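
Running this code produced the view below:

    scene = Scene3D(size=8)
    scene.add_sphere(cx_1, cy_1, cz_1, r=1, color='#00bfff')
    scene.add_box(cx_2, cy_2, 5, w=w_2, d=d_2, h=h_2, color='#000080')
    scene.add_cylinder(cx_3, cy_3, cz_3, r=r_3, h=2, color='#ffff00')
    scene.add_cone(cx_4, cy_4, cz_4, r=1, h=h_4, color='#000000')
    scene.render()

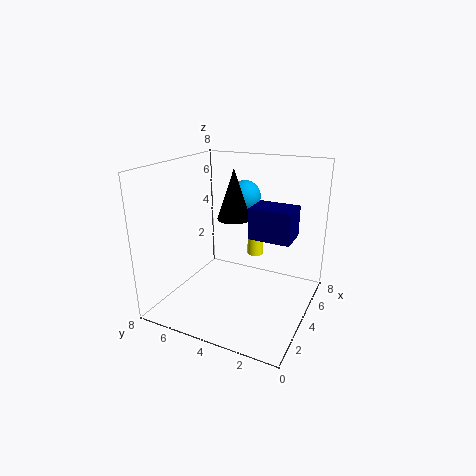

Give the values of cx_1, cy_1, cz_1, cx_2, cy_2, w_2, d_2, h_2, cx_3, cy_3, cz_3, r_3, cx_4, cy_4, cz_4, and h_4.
cx_1 = 7; cy_1 = 5; cz_1 = 5.5; cx_2 = 2; cy_2 = 0.5; w_2 = 1.5; d_2 = 2; h_2 = 1.5; cx_3 = 6.5; cy_3 = 4; cz_3 = 2; r_3 = 0.5; cx_4 = 5.5; cy_4 = 5; cz_4 = 4.5; h_4 = 3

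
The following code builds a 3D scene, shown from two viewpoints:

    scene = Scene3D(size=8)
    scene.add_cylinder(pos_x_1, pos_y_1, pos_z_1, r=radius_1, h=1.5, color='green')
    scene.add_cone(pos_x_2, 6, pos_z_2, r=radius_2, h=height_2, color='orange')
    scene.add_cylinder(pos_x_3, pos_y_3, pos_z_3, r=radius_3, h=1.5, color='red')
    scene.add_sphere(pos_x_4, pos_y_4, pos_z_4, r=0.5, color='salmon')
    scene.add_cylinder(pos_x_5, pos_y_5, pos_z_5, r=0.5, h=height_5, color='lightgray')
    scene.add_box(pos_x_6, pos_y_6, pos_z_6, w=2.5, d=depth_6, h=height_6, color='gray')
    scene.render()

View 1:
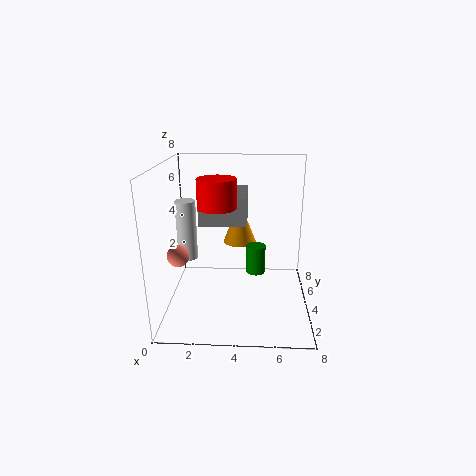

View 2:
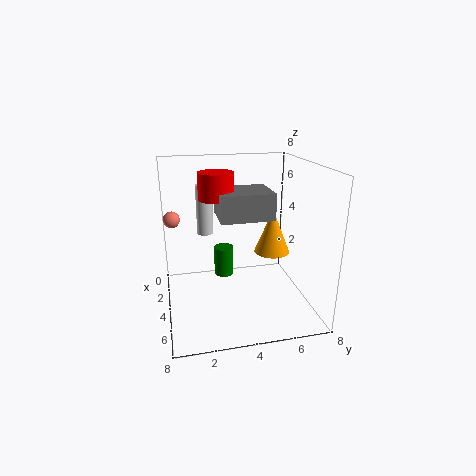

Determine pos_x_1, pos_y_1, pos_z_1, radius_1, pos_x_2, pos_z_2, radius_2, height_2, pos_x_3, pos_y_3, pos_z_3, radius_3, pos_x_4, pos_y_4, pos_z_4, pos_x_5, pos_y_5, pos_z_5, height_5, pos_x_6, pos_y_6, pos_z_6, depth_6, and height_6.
pos_x_1 = 5; pos_y_1 = 3; pos_z_1 = 2.5; radius_1 = 0.5; pos_x_2 = 4; pos_z_2 = 3; radius_2 = 1; height_2 = 2.5; pos_x_3 = 3; pos_y_3 = 3; pos_z_3 = 6; radius_3 = 1; pos_x_4 = 1.5; pos_y_4 = 0.5; pos_z_4 = 4.5; pos_x_5 = 1.5; pos_y_5 = 2.5; pos_z_5 = 3.5; height_5 = 3; pos_x_6 = 2; pos_y_6 = 3; pos_z_6 = 5; depth_6 = 3; height_6 = 1.5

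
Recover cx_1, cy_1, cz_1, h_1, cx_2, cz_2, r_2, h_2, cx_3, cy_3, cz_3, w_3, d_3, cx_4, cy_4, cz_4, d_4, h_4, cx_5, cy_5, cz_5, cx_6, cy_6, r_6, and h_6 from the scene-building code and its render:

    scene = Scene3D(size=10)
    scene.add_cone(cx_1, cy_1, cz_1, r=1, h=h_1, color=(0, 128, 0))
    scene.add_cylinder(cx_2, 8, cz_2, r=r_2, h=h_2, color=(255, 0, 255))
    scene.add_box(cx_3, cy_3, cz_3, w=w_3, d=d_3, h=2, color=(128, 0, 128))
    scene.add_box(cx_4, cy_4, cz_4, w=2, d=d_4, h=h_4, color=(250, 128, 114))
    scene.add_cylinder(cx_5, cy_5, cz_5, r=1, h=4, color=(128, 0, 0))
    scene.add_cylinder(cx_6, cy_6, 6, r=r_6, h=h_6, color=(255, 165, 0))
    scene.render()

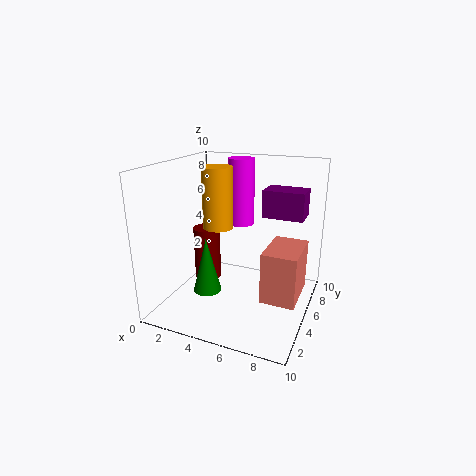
cx_1 = 3, cy_1 = 4, cz_1 = 1, h_1 = 4, cx_2 = 4, cz_2 = 5, r_2 = 1, h_2 = 5, cx_3 = 6, cy_3 = 7, cz_3 = 6, w_3 = 3, d_3 = 2, cx_4 = 8, cy_4 = 1, cz_4 = 3, d_4 = 3, h_4 = 3, cx_5 = 2, cy_5 = 6, cz_5 = 1, cx_6 = 4, cy_6 = 4, r_6 = 1, h_6 = 4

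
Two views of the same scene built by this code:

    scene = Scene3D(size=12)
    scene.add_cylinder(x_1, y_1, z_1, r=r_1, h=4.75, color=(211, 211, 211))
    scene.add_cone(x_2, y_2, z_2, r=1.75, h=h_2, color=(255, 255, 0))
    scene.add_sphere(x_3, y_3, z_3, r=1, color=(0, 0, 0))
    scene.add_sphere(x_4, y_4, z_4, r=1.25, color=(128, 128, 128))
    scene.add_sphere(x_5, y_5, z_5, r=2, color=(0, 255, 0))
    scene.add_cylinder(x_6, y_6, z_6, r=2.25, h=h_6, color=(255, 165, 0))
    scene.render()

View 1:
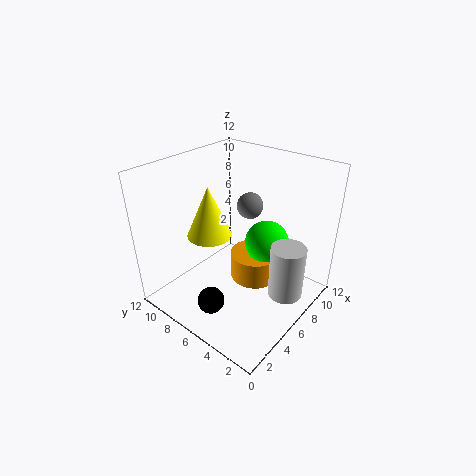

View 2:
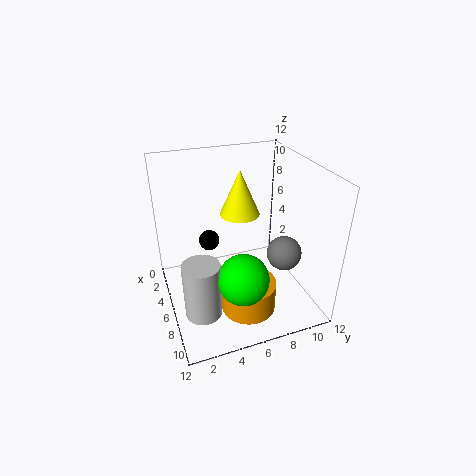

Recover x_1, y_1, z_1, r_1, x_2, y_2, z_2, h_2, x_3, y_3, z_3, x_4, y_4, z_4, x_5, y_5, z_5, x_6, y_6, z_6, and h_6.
x_1 = 8; y_1 = 2.25; z_1 = 0.75; r_1 = 1.5; x_2 = 3.75; y_2 = 7; z_2 = 7; h_2 = 4; x_3 = 1.25; y_3 = 4.75; z_3 = 3.25; x_4 = 10.25; y_4 = 8; z_4 = 6.75; x_5 = 9.25; y_5 = 5.25; z_5 = 4.25; x_6 = 8.5; y_6 = 6; z_6 = 0.75; h_6 = 2.5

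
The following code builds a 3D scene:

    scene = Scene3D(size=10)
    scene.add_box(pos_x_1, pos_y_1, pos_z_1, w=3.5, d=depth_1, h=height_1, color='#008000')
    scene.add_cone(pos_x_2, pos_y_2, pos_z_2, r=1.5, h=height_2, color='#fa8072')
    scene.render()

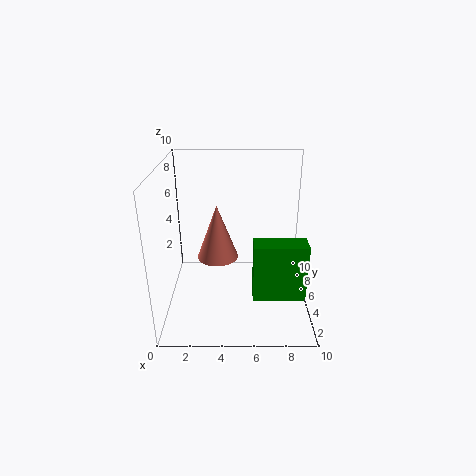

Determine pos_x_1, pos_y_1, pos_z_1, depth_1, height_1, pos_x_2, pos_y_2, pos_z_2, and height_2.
pos_x_1 = 6, pos_y_1 = 2.5, pos_z_1 = 1.5, depth_1 = 1.5, height_1 = 4, pos_x_2 = 3.5, pos_y_2 = 6, pos_z_2 = 3, height_2 = 4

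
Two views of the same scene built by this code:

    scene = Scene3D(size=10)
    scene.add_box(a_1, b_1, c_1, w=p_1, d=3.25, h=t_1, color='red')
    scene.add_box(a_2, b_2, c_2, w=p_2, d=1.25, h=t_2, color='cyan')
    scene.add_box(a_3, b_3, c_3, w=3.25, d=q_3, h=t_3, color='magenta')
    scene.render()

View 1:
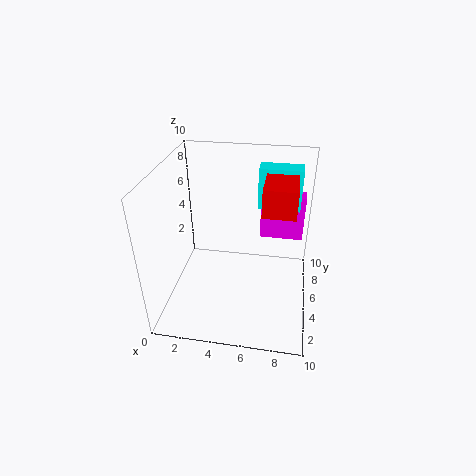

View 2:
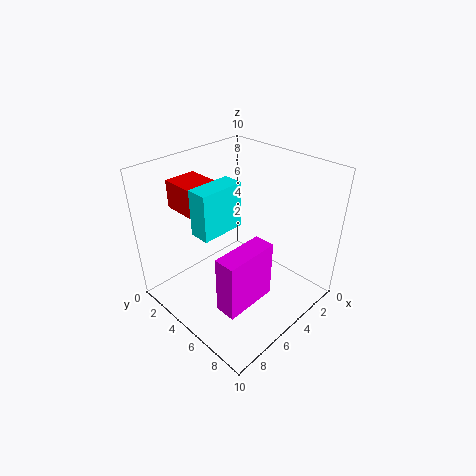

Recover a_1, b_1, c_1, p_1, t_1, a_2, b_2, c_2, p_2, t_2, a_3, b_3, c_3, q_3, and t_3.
a_1 = 6.75, b_1 = 2.75, c_1 = 8, p_1 = 2, t_1 = 1.75, a_2 = 6.25, b_2 = 5.25, c_2 = 7.25, p_2 = 2.75, t_2 = 2.75, a_3 = 6.25, b_3 = 7.75, c_3 = 3.5, q_3 = 1.25, t_3 = 3.5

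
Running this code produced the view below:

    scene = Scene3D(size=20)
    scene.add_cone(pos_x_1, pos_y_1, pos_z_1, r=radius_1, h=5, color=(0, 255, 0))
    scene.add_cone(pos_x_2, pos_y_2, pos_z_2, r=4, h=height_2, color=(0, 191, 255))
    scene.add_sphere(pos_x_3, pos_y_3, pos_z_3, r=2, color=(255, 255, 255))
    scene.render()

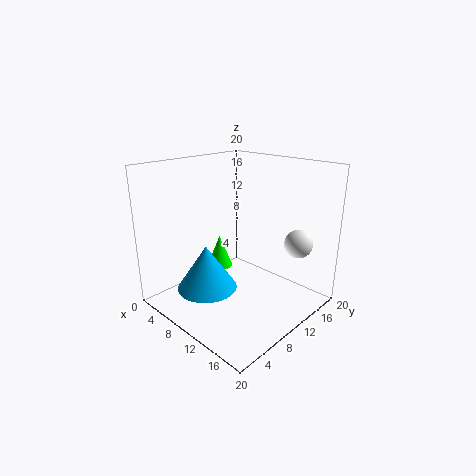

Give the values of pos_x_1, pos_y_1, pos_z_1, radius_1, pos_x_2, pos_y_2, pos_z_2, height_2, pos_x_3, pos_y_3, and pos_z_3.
pos_x_1 = 4; pos_y_1 = 12; pos_z_1 = 3; radius_1 = 2; pos_x_2 = 9; pos_y_2 = 5; pos_z_2 = 4; height_2 = 6; pos_x_3 = 16; pos_y_3 = 16; pos_z_3 = 9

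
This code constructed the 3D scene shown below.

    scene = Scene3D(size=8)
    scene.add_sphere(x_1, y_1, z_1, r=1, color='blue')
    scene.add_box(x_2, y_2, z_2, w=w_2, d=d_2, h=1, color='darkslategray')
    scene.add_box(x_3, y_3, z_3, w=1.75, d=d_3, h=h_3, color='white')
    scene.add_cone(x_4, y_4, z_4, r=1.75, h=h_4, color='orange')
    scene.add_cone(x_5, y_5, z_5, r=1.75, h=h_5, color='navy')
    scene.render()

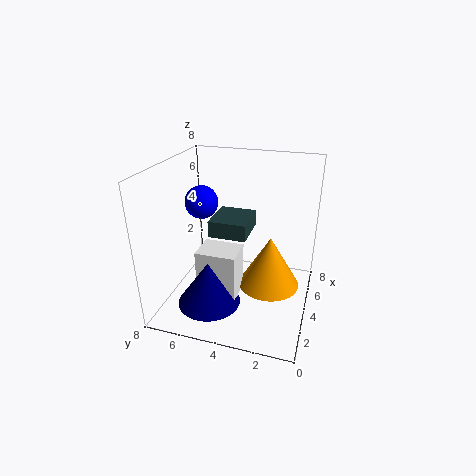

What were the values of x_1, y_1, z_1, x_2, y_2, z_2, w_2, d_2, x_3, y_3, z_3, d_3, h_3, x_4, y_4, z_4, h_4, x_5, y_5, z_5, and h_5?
x_1 = 5.5; y_1 = 6.75; z_1 = 5.25; x_2 = 4.5; y_2 = 3.75; z_2 = 3.5; w_2 = 2.5; d_2 = 2.25; x_3 = 2.5; y_3 = 3.75; z_3 = 0.75; d_3 = 2.25; h_3 = 2.75; x_4 = 4.5; y_4 = 2.25; z_4 = 1; h_4 = 3; x_5 = 2.5; y_5 = 5.25; z_5 = 0.5; h_5 = 2.5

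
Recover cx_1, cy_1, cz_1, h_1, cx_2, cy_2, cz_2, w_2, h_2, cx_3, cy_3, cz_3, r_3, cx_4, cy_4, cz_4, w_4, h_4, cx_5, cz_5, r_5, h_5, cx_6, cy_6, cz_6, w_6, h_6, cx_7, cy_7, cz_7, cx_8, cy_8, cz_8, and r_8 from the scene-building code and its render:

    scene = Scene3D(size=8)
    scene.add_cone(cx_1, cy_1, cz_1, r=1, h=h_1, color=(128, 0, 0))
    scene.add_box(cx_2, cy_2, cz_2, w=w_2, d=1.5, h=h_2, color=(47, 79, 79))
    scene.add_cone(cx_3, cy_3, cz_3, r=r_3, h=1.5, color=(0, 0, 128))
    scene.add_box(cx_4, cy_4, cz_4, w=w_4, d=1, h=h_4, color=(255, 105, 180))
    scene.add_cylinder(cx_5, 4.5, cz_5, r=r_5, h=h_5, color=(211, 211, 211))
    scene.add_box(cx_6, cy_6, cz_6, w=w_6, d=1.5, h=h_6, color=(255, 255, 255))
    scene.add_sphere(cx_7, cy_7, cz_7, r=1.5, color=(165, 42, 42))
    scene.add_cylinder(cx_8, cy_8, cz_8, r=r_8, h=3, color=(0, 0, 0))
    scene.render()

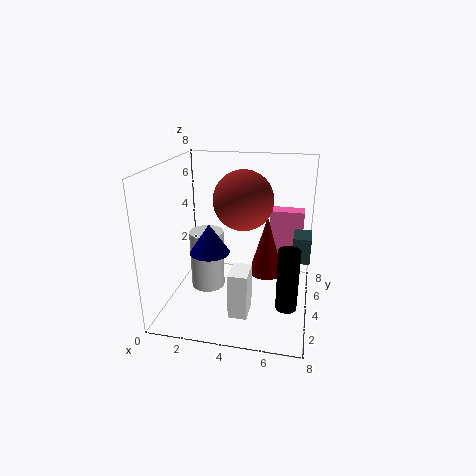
cx_1 = 5.5
cy_1 = 5
cz_1 = 1.5
h_1 = 3.5
cx_2 = 7
cy_2 = 4.5
cz_2 = 2.5
w_2 = 1
h_2 = 1.5
cx_3 = 3
cy_3 = 2
cz_3 = 4
r_3 = 1
cx_4 = 5.5
cy_4 = 6
cz_4 = 1.5
w_4 = 2
h_4 = 3.5
cx_5 = 2
cz_5 = 0.5
r_5 = 1
h_5 = 3.5
cx_6 = 4
cy_6 = 1.5
cz_6 = 0.5
w_6 = 1
h_6 = 2.5
cx_7 = 4.5
cy_7 = 3
cz_7 = 6.5
cx_8 = 7
cy_8 = 1
cz_8 = 2
r_8 = 0.5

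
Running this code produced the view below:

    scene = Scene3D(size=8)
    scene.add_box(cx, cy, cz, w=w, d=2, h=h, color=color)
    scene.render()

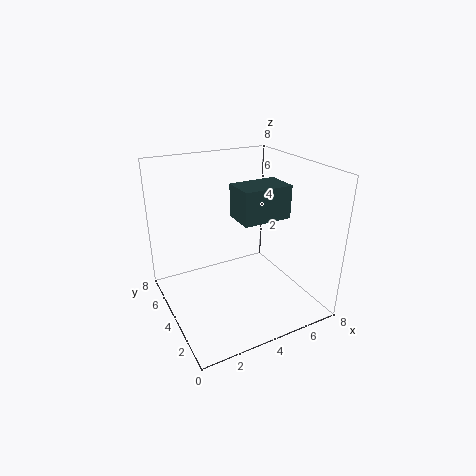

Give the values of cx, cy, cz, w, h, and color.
cx = 4.5; cy = 4; cz = 4.5; w = 3; h = 2; color = 'darkslategray'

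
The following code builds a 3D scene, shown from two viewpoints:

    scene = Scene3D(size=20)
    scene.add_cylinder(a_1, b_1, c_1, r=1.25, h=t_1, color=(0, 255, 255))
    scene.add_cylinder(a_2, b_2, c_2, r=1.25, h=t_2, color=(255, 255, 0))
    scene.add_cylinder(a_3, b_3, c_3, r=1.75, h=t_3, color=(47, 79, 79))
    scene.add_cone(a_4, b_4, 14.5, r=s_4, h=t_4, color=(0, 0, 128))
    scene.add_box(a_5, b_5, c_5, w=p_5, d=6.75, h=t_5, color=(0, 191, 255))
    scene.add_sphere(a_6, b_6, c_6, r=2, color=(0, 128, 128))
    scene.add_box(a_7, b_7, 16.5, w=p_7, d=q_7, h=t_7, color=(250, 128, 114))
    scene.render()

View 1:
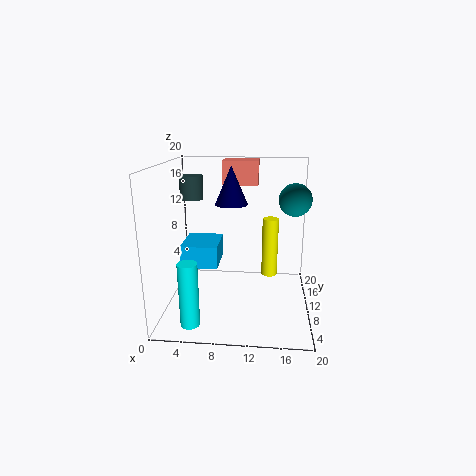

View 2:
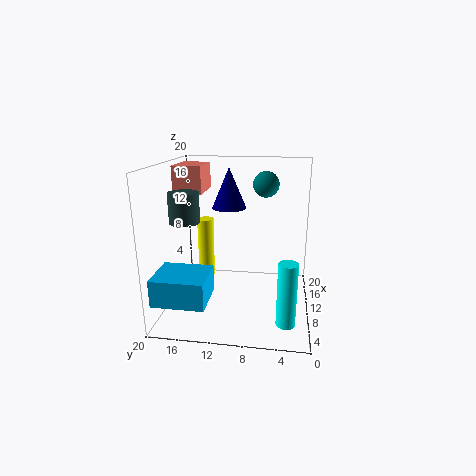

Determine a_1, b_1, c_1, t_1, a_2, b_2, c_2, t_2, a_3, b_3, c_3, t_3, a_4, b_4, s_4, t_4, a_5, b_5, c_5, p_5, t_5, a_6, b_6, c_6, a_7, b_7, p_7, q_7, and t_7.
a_1 = 4.5; b_1 = 3; c_1 = 0.5; t_1 = 8.5; a_2 = 14.5; b_2 = 15.75; c_2 = 2; t_2 = 9.25; a_3 = 2.5; b_3 = 15; c_3 = 14.25; t_3 = 3.5; a_4 = 9; b_4 = 11; s_4 = 2.25; t_4 = 5.25; a_5 = 0.75; b_5 = 12.75; c_5 = 3.75; p_5 = 5.75; t_5 = 3.5; a_6 = 17.25; b_6 = 6.75; c_6 = 16.25; a_7 = 7.25; b_7 = 14.25; p_7 = 5.25; q_7 = 3.75; t_7 = 3.5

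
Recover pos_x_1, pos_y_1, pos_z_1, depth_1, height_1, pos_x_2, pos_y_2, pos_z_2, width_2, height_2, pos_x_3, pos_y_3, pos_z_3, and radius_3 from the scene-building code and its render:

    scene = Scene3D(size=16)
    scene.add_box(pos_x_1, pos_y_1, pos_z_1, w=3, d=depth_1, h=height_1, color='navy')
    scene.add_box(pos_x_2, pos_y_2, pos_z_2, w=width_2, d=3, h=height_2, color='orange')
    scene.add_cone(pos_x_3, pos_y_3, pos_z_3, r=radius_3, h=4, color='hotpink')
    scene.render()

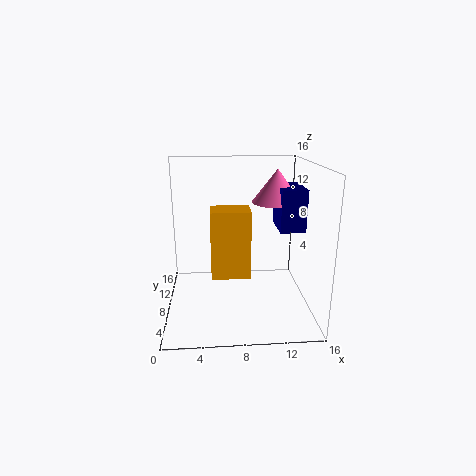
pos_x_1 = 13; pos_y_1 = 9; pos_z_1 = 8; depth_1 = 5; height_1 = 5; pos_x_2 = 5; pos_y_2 = 4; pos_z_2 = 5; width_2 = 4; height_2 = 7; pos_x_3 = 13; pos_y_3 = 12; pos_z_3 = 11; radius_3 = 3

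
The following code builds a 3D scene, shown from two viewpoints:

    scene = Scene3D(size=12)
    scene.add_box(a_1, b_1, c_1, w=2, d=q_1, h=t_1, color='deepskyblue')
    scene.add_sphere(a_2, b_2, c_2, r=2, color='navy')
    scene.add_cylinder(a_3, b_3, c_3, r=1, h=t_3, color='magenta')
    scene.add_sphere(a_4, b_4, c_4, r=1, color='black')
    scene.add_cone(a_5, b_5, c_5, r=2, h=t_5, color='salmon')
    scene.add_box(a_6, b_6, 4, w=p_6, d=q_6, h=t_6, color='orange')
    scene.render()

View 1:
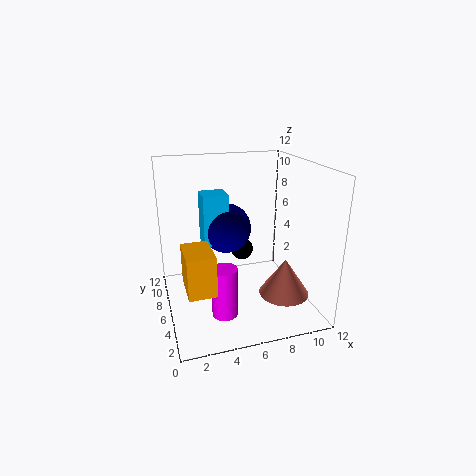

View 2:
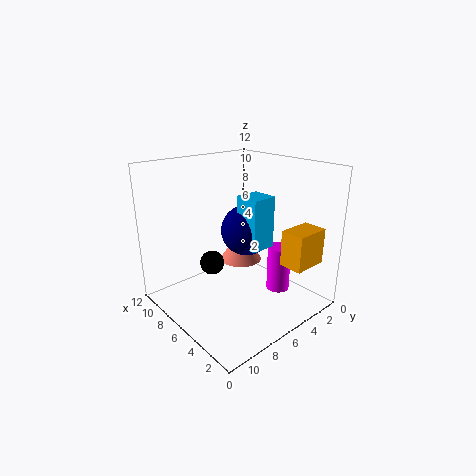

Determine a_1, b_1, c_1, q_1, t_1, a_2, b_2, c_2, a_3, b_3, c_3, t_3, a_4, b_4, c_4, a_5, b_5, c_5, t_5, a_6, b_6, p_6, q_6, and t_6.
a_1 = 3, b_1 = 5, c_1 = 6, q_1 = 2, t_1 = 4, a_2 = 5, b_2 = 6, c_2 = 7, a_3 = 4, b_3 = 3, c_3 = 1, t_3 = 4, a_4 = 7, b_4 = 8, c_4 = 4, a_5 = 9, b_5 = 3, c_5 = 2, t_5 = 3, a_6 = 1, b_6 = 1, p_6 = 2, q_6 = 3, t_6 = 3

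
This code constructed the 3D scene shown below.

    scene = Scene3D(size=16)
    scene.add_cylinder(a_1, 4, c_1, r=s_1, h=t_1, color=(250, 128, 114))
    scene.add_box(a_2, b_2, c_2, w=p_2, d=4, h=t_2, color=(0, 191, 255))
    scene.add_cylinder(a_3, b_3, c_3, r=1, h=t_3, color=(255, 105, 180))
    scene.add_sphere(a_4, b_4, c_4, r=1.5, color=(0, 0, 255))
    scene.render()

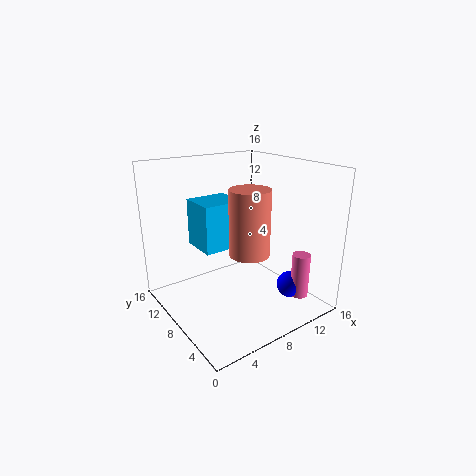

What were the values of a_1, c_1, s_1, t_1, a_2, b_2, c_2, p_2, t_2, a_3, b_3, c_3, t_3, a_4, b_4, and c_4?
a_1 = 6.5, c_1 = 8, s_1 = 2, t_1 = 6.5, a_2 = 3.5, b_2 = 7, c_2 = 7.5, p_2 = 4.5, t_2 = 5, a_3 = 13, b_3 = 3, c_3 = 1.5, t_3 = 5, a_4 = 12.5, b_4 = 4, c_4 = 2.5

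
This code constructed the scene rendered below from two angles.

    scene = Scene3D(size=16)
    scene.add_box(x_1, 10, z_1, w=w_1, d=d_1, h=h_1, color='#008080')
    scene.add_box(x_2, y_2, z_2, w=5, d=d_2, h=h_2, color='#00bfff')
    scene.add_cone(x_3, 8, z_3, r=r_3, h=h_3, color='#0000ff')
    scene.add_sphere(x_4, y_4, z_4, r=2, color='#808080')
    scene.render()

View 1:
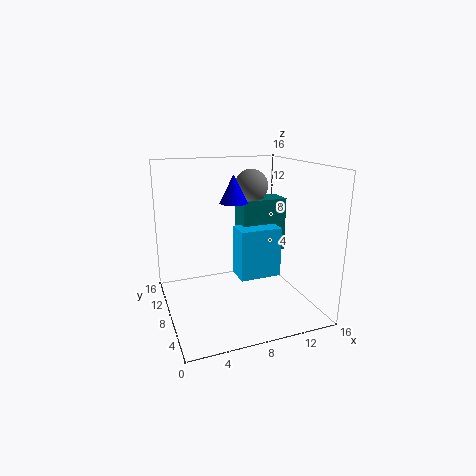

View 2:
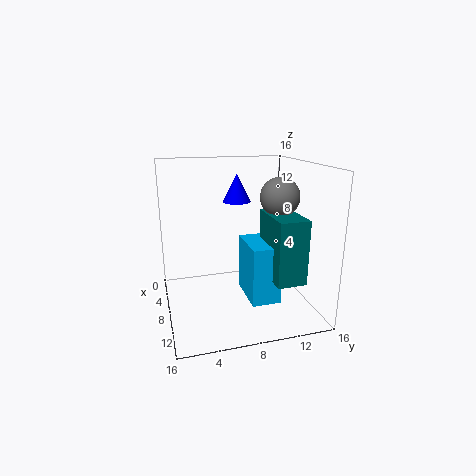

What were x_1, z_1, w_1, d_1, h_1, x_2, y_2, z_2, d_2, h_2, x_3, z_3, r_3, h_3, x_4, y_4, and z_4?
x_1 = 9.5
z_1 = 5
w_1 = 5.5
d_1 = 3
h_1 = 6.5
x_2 = 8.5
y_2 = 8
z_2 = 2.5
d_2 = 3
h_2 = 6
x_3 = 7.5
z_3 = 12
r_3 = 1.5
h_3 = 3
x_4 = 11
y_4 = 11.5
z_4 = 13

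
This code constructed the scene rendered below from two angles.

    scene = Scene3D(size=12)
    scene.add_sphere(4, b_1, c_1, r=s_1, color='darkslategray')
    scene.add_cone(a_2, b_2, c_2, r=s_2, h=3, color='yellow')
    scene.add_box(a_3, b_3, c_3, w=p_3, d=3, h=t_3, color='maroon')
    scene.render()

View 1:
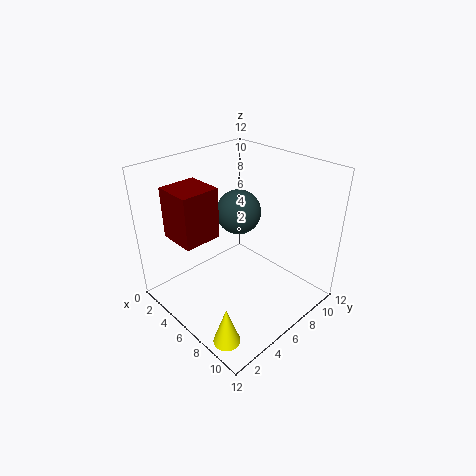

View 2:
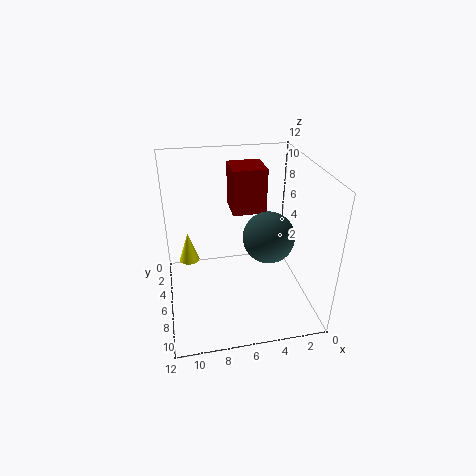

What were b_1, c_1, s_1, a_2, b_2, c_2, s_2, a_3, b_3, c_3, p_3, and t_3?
b_1 = 8, c_1 = 7, s_1 = 2, a_2 = 10, b_2 = 1, c_2 = 1, s_2 = 1, a_3 = 3, b_3 = 1, c_3 = 7, p_3 = 3, t_3 = 4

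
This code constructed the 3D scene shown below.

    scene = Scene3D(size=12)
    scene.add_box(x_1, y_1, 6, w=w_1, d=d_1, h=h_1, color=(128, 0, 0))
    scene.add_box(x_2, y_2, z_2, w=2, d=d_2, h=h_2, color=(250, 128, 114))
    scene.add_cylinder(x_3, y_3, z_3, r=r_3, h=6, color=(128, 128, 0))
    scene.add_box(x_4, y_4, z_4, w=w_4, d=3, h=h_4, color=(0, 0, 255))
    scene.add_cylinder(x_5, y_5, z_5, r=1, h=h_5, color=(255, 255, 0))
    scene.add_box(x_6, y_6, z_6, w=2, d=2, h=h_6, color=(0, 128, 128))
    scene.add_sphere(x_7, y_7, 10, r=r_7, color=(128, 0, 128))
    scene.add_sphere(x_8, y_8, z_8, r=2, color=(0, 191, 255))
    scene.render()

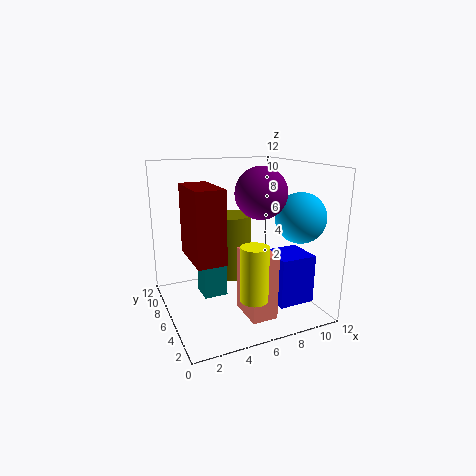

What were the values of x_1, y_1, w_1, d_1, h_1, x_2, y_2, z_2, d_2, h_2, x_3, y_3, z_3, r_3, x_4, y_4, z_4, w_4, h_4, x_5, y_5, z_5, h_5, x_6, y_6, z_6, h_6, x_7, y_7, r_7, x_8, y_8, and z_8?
x_1 = 1
y_1 = 1
w_1 = 2
d_1 = 4
h_1 = 5
x_2 = 5
y_2 = 1
z_2 = 1
d_2 = 3
h_2 = 5
x_3 = 7
y_3 = 10
z_3 = 1
r_3 = 2
x_4 = 8
y_4 = 2
z_4 = 1
w_4 = 3
h_4 = 4
x_5 = 5
y_5 = 1
z_5 = 3
h_5 = 4
x_6 = 3
y_6 = 6
z_6 = 1
h_6 = 5
x_7 = 7
y_7 = 4
r_7 = 2
x_8 = 10
y_8 = 3
z_8 = 8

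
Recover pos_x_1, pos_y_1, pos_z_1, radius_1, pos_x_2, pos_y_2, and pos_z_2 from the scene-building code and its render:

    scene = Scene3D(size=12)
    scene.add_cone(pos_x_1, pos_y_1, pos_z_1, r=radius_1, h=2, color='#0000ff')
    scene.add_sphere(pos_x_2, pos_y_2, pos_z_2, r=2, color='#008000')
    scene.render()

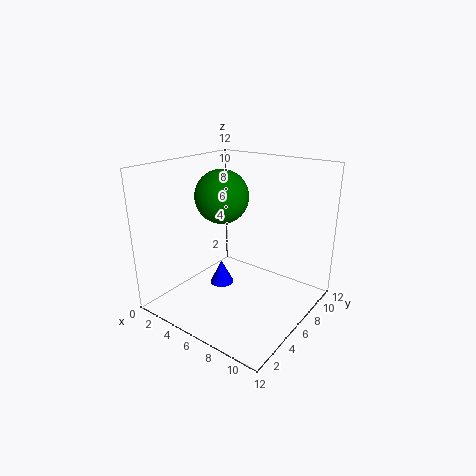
pos_x_1 = 5
pos_y_1 = 5
pos_z_1 = 2
radius_1 = 1
pos_x_2 = 6
pos_y_2 = 4
pos_z_2 = 10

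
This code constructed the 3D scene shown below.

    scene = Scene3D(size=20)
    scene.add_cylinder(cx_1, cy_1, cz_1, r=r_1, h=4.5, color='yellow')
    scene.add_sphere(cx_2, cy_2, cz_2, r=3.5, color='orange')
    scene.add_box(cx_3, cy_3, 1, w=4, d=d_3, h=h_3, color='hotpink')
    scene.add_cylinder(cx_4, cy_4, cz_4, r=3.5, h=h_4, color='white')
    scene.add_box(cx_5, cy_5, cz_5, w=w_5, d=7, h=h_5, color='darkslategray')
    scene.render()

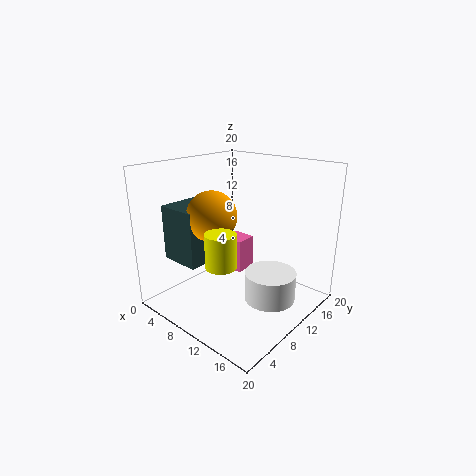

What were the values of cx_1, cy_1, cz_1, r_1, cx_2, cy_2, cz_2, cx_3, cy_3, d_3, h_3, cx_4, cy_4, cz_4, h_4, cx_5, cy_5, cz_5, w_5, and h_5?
cx_1 = 11.5, cy_1 = 5, cz_1 = 8, r_1 = 2, cx_2 = 7, cy_2 = 8, cz_2 = 13, cx_3 = 2, cy_3 = 15, d_3 = 3.5, h_3 = 5.5, cx_4 = 15, cy_4 = 11, cz_4 = 2, h_4 = 4, cx_5 = 0.5, cy_5 = 4.5, cz_5 = 6, w_5 = 6, h_5 = 8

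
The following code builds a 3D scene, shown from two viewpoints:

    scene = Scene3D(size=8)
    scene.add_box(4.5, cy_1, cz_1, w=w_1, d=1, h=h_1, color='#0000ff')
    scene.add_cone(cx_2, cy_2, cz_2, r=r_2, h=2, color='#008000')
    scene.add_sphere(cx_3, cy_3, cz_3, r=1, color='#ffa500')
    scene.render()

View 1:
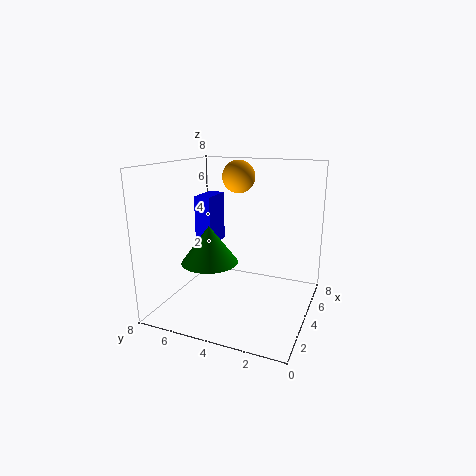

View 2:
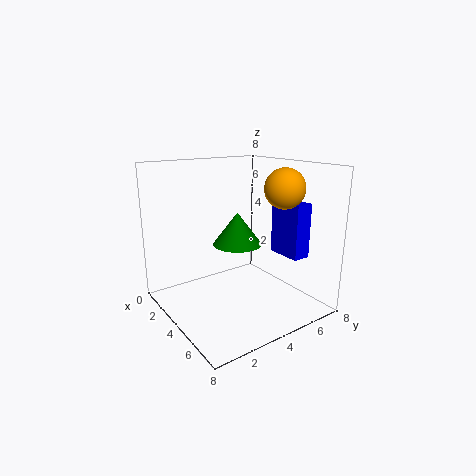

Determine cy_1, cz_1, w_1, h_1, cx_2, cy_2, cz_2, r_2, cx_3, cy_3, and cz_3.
cy_1 = 6, cz_1 = 3, w_1 = 2, h_1 = 3, cx_2 = 2.5, cy_2 = 5, cz_2 = 3, r_2 = 1.5, cx_3 = 6.5, cy_3 = 5, cz_3 = 7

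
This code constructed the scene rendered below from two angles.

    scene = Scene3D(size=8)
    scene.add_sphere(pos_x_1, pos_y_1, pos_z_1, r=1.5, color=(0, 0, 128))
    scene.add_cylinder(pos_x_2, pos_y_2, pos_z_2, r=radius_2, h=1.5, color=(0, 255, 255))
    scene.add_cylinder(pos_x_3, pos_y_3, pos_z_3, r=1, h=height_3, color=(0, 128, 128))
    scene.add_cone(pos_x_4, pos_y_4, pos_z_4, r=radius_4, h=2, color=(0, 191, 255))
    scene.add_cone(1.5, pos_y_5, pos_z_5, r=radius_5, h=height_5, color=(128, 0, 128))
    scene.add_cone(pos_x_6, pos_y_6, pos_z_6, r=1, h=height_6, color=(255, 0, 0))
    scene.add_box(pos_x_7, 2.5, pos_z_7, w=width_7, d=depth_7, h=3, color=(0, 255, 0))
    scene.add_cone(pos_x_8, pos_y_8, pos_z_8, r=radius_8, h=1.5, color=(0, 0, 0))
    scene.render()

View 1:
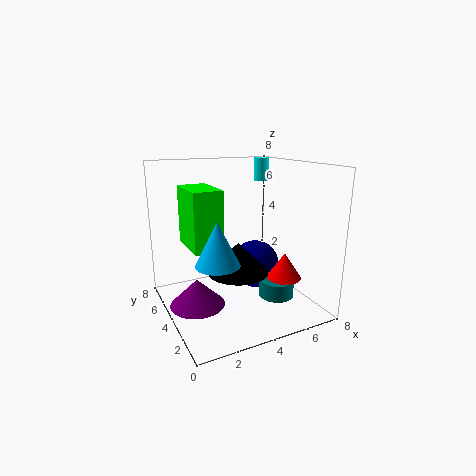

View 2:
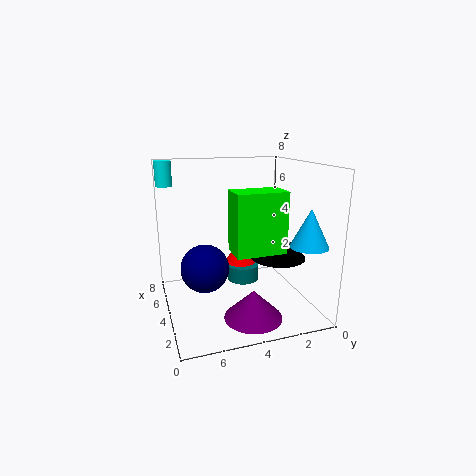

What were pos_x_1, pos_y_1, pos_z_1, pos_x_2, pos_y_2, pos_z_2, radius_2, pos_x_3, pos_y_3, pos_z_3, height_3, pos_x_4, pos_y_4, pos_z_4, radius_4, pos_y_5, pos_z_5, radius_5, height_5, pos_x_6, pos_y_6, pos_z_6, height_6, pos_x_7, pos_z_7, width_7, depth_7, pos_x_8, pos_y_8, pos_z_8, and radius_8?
pos_x_1 = 6; pos_y_1 = 5.5; pos_z_1 = 1.5; pos_x_2 = 7.5; pos_y_2 = 7.5; pos_z_2 = 6.5; radius_2 = 0.5; pos_x_3 = 6; pos_y_3 = 3; pos_z_3 = 0.5; height_3 = 1; pos_x_4 = 1.5; pos_y_4 = 1; pos_z_4 = 4; radius_4 = 1; pos_y_5 = 4; pos_z_5 = 0.5; radius_5 = 1.5; height_5 = 1.5; pos_x_6 = 6.5; pos_y_6 = 3; pos_z_6 = 1.5; height_6 = 1.5; pos_x_7 = 1; pos_z_7 = 4; width_7 = 1.5; depth_7 = 2.5; pos_x_8 = 3; pos_y_8 = 2; pos_z_8 = 3; radius_8 = 1.5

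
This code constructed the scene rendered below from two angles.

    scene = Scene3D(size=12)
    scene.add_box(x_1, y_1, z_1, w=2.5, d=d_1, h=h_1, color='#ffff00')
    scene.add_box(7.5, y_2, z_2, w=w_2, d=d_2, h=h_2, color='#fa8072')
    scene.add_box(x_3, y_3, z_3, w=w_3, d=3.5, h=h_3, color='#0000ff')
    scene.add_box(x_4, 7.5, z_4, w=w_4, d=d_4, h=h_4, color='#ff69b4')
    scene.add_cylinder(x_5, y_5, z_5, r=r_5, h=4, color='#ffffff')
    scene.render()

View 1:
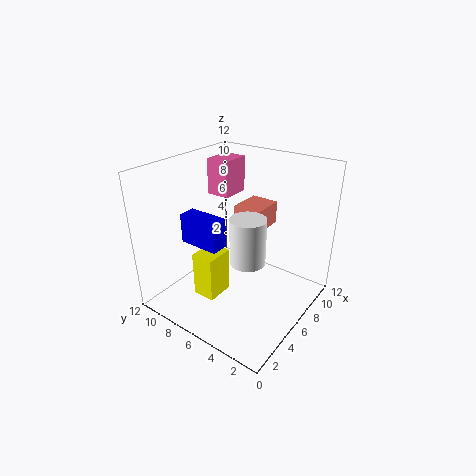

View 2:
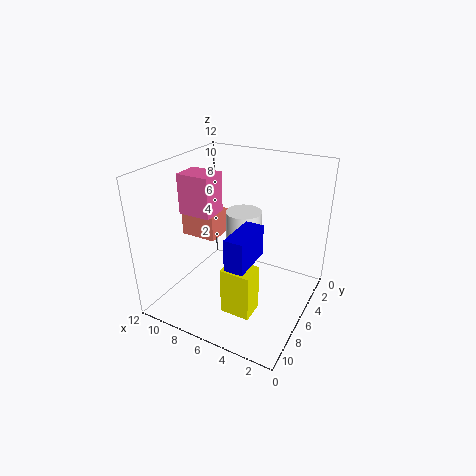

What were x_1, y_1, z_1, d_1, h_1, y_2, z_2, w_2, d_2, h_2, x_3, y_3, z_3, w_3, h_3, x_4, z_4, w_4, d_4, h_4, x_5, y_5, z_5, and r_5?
x_1 = 3.5
y_1 = 7
z_1 = 0.5
d_1 = 2
h_1 = 4
y_2 = 5
z_2 = 6
w_2 = 3
d_2 = 2.5
h_2 = 2
x_3 = 3.5
y_3 = 6.5
z_3 = 5.5
w_3 = 1.5
h_3 = 2.5
x_4 = 6.5
z_4 = 9
w_4 = 2.5
d_4 = 2
h_4 = 3
x_5 = 6
y_5 = 5
z_5 = 4
r_5 = 1.5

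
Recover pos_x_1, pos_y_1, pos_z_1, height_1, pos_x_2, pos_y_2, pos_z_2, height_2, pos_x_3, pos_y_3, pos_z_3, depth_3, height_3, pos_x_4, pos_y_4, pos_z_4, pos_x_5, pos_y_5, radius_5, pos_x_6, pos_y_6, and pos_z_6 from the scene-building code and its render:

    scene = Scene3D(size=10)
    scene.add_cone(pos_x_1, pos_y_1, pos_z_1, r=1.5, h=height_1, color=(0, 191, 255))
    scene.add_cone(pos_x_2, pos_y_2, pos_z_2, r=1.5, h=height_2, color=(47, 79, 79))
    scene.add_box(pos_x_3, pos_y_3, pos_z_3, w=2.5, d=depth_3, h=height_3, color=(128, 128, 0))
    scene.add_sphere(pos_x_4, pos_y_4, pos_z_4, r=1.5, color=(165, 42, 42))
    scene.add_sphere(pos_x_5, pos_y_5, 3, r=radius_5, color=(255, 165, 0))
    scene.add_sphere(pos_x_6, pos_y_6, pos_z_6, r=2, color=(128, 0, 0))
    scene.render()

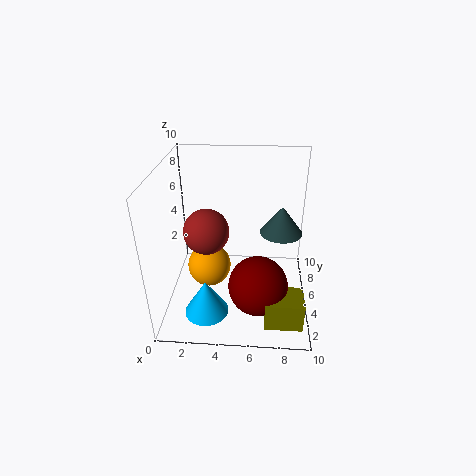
pos_x_1 = 3; pos_y_1 = 2.5; pos_z_1 = 0.5; height_1 = 2.5; pos_x_2 = 8; pos_y_2 = 6; pos_z_2 = 5; height_2 = 2; pos_x_3 = 7; pos_y_3 = 1; pos_z_3 = 0.5; depth_3 = 2; height_3 = 2; pos_x_4 = 3; pos_y_4 = 4; pos_z_4 = 6; pos_x_5 = 3; pos_y_5 = 4.5; radius_5 = 1.5; pos_x_6 = 6.5; pos_y_6 = 3; pos_z_6 = 2.5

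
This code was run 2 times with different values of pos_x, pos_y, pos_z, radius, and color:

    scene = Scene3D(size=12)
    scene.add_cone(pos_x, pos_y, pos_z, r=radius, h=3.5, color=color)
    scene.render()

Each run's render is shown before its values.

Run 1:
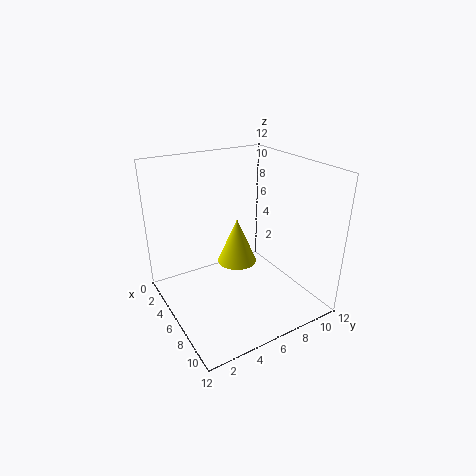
pos_x = 7.5
pos_y = 5
pos_z = 5
radius = 1.5
color = 'yellow'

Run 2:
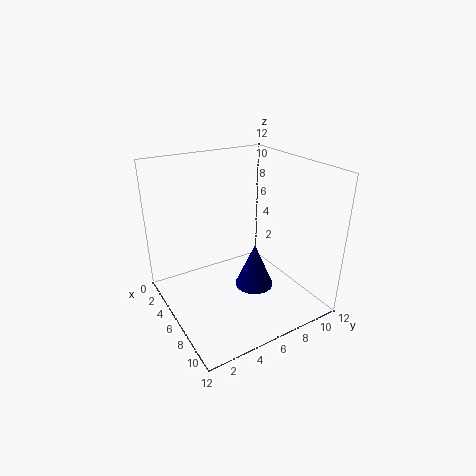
pos_x = 8.5
pos_y = 6
pos_z = 3
radius = 1.5
color = 'navy'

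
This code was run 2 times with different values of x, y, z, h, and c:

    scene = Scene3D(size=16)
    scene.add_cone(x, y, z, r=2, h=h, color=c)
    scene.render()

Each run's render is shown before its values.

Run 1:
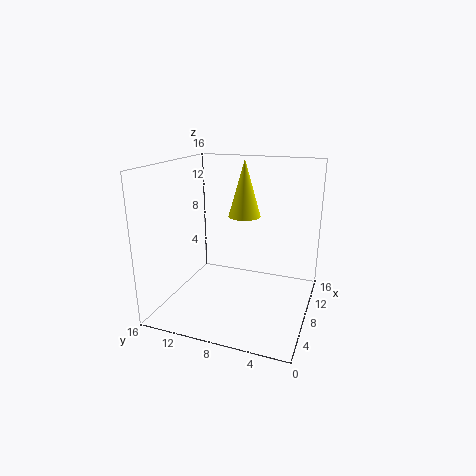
x = 13, y = 9, z = 9, h = 7, c = 'yellow'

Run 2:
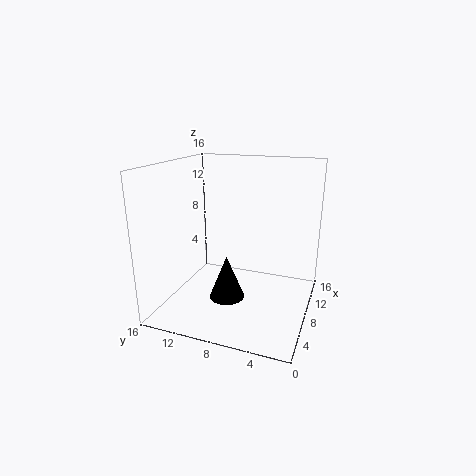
x = 7, y = 9, z = 1, h = 5, c = 'black'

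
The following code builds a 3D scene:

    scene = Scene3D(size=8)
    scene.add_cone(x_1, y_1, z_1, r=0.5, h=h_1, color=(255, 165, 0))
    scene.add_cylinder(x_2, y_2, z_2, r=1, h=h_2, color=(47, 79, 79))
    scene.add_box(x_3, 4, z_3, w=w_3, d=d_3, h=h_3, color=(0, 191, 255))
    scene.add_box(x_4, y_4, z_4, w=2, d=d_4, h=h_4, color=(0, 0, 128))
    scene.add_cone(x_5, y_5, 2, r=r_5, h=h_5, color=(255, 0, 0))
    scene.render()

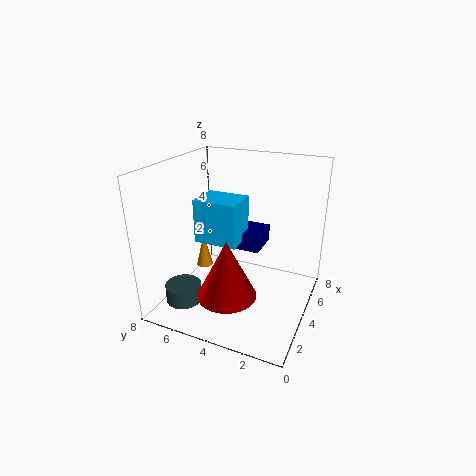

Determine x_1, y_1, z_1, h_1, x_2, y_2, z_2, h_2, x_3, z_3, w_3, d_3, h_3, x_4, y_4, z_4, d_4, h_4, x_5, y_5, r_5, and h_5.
x_1 = 4.5, y_1 = 6.5, z_1 = 1.5, h_1 = 2, x_2 = 2, y_2 = 6.5, z_2 = 0.5, h_2 = 1, x_3 = 3.5, z_3 = 3.5, w_3 = 2, d_3 = 2.5, h_3 = 2.5, x_4 = 4.5, y_4 = 3, z_4 = 3, d_4 = 2.5, h_4 = 1, x_5 = 1.5, y_5 = 3.5, r_5 = 1.5, h_5 = 3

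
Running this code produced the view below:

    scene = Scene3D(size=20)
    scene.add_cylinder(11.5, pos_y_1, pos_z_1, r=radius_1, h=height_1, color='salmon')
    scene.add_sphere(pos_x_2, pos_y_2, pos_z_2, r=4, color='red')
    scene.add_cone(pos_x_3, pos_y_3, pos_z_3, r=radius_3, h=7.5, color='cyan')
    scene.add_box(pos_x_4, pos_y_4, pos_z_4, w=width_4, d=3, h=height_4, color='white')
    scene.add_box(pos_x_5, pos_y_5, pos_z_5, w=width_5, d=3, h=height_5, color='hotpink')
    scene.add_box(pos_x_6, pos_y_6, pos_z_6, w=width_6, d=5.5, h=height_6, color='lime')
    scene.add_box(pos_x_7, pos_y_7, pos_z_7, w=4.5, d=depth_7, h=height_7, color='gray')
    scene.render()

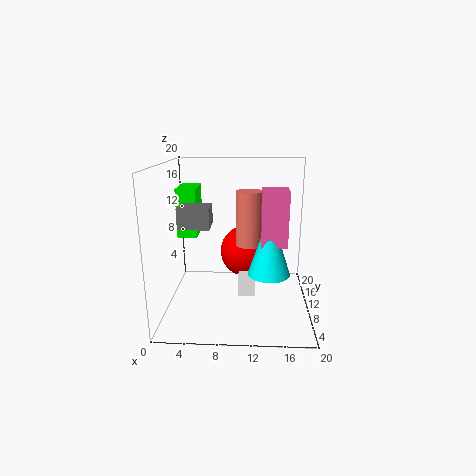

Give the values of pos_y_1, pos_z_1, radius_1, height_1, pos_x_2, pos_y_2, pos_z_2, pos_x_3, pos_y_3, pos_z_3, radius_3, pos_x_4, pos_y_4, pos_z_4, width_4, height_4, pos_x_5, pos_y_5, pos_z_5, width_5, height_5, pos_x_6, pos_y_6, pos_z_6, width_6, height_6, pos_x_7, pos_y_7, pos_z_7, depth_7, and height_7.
pos_y_1 = 13; pos_z_1 = 8; radius_1 = 2; height_1 = 8; pos_x_2 = 11; pos_y_2 = 15.5; pos_z_2 = 6; pos_x_3 = 14; pos_y_3 = 3; pos_z_3 = 8; radius_3 = 2.5; pos_x_4 = 10; pos_y_4 = 9; pos_z_4 = 1.5; width_4 = 2.5; height_4 = 2.5; pos_x_5 = 13; pos_y_5 = 2; pos_z_5 = 11.5; width_5 = 3; height_5 = 6.5; pos_x_6 = 0.5; pos_y_6 = 14; pos_z_6 = 8.5; width_6 = 3; height_6 = 7.5; pos_x_7 = 1.5; pos_y_7 = 10; pos_z_7 = 11; depth_7 = 4; height_7 = 3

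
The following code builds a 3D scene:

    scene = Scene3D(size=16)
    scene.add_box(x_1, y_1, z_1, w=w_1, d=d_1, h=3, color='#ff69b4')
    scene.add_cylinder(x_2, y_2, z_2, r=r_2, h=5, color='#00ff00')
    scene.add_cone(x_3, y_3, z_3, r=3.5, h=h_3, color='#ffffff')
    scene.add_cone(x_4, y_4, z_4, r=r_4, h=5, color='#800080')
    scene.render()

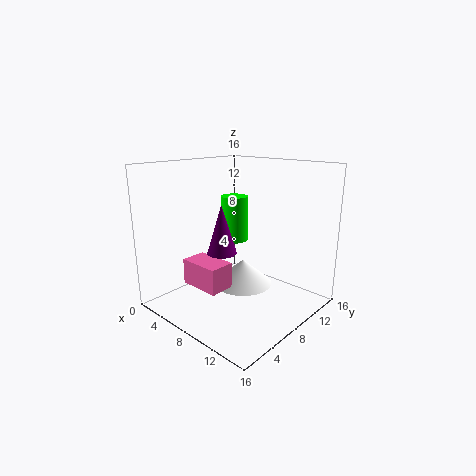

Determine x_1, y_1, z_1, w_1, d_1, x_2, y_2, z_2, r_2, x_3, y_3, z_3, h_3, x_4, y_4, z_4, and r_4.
x_1 = 2.5
y_1 = 4.5
z_1 = 2
w_1 = 5
d_1 = 3
x_2 = 7
y_2 = 8.5
z_2 = 7.5
r_2 = 1.5
x_3 = 7
y_3 = 10
z_3 = 1.5
h_3 = 3
x_4 = 9
y_4 = 4.5
z_4 = 7.5
r_4 = 1.5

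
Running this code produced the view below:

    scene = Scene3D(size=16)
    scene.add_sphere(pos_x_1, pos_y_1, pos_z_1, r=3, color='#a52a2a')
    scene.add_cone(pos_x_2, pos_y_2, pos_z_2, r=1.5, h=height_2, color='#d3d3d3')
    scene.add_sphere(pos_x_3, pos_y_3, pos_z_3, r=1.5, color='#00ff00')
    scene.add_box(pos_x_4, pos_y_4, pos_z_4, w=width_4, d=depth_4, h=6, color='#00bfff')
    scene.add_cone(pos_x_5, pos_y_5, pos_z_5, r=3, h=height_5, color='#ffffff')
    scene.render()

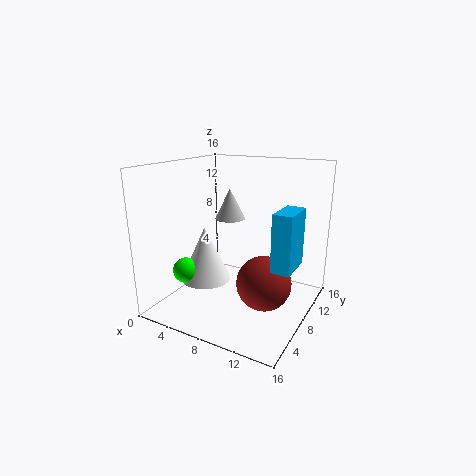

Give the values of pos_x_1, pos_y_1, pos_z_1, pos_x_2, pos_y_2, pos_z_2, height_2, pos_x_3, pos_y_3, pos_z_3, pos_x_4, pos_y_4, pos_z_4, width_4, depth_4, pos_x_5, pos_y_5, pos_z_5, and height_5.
pos_x_1 = 11.5; pos_y_1 = 7.5; pos_z_1 = 3.5; pos_x_2 = 8.5; pos_y_2 = 5.5; pos_z_2 = 11; height_2 = 3; pos_x_3 = 2; pos_y_3 = 6; pos_z_3 = 3.5; pos_x_4 = 13; pos_y_4 = 5.5; pos_z_4 = 6; width_4 = 2; depth_4 = 4; pos_x_5 = 3.5; pos_y_5 = 8; pos_z_5 = 2; height_5 = 6.5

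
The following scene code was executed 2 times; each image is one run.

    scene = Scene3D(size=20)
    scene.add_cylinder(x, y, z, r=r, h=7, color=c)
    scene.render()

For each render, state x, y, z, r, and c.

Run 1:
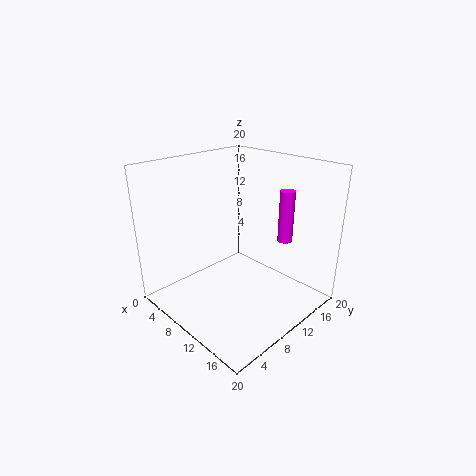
x = 15
y = 14
z = 10
r = 1
c = 'magenta'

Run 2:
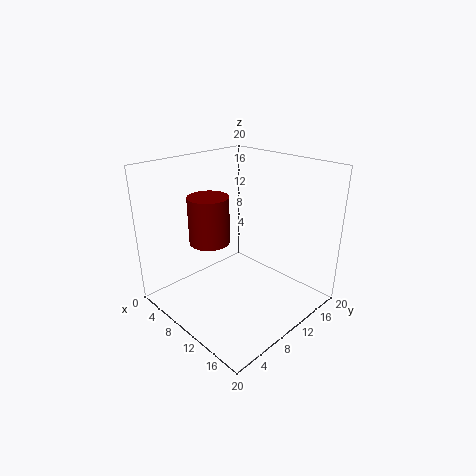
x = 5
y = 9
z = 8
r = 3
c = 'maroon'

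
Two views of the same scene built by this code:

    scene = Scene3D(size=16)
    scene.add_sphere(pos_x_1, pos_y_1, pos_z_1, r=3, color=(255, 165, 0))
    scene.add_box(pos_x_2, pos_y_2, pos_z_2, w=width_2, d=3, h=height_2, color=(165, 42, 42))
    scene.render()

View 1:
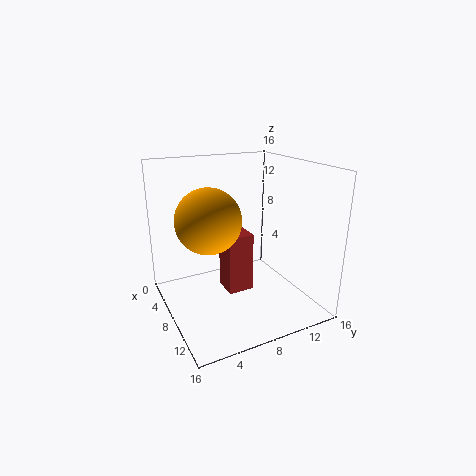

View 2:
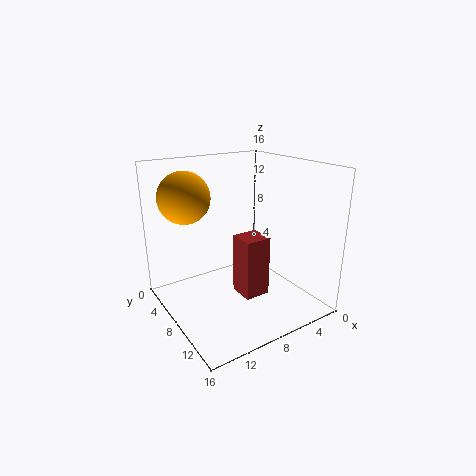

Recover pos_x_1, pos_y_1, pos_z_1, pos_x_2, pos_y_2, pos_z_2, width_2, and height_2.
pos_x_1 = 12, pos_y_1 = 3, pos_z_1 = 12, pos_x_2 = 5, pos_y_2 = 7, pos_z_2 = 1, width_2 = 3, height_2 = 7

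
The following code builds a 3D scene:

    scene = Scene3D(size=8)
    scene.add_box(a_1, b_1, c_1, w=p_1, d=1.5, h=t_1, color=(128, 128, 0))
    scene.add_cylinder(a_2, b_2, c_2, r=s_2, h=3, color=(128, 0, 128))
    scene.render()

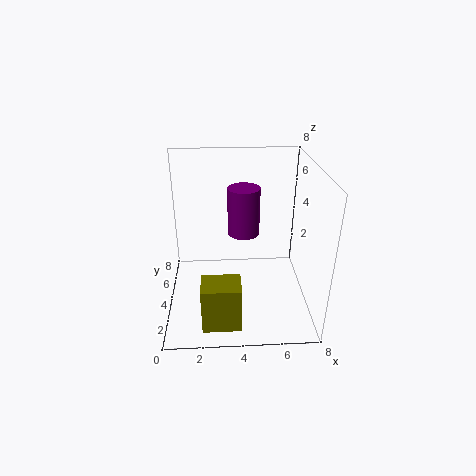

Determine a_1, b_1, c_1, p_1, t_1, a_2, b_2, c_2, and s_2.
a_1 = 2, b_1 = 0.5, c_1 = 0.5, p_1 = 2, t_1 = 2.5, a_2 = 4.5, b_2 = 6.5, c_2 = 3, s_2 = 1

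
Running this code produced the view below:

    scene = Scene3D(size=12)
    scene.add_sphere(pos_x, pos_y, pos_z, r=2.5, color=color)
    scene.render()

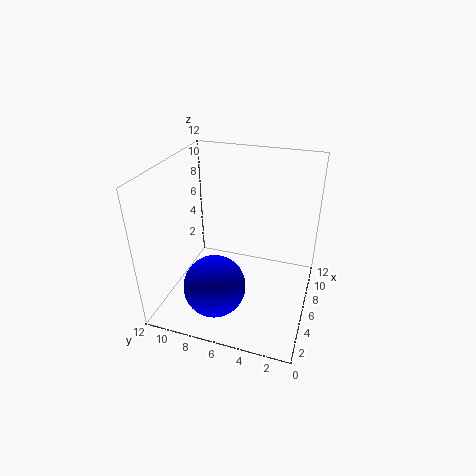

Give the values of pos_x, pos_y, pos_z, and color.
pos_x = 3; pos_y = 7; pos_z = 3; color = 'blue'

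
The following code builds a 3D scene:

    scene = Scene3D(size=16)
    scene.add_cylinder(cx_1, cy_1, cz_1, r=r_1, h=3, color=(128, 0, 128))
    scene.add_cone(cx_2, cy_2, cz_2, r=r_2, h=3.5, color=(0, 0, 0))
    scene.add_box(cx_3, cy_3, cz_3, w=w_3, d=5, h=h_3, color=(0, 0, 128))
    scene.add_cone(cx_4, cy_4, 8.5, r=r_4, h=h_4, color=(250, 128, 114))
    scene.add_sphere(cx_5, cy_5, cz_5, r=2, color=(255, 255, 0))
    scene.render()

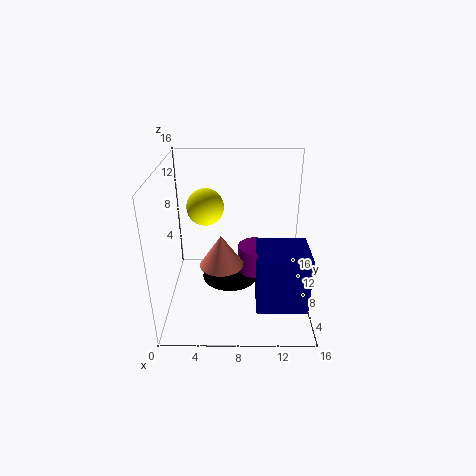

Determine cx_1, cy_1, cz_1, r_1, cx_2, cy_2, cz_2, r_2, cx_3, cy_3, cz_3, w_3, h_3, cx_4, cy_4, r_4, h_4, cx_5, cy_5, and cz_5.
cx_1 = 10, cy_1 = 8, cz_1 = 4, r_1 = 2, cx_2 = 7, cy_2 = 11, cz_2 = 1, r_2 = 3.5, cx_3 = 10, cy_3 = 3, cz_3 = 1.5, w_3 = 5.5, h_3 = 6.5, cx_4 = 6.5, cy_4 = 2, r_4 = 2, h_4 = 3, cx_5 = 4.5, cy_5 = 8.5, cz_5 = 11.5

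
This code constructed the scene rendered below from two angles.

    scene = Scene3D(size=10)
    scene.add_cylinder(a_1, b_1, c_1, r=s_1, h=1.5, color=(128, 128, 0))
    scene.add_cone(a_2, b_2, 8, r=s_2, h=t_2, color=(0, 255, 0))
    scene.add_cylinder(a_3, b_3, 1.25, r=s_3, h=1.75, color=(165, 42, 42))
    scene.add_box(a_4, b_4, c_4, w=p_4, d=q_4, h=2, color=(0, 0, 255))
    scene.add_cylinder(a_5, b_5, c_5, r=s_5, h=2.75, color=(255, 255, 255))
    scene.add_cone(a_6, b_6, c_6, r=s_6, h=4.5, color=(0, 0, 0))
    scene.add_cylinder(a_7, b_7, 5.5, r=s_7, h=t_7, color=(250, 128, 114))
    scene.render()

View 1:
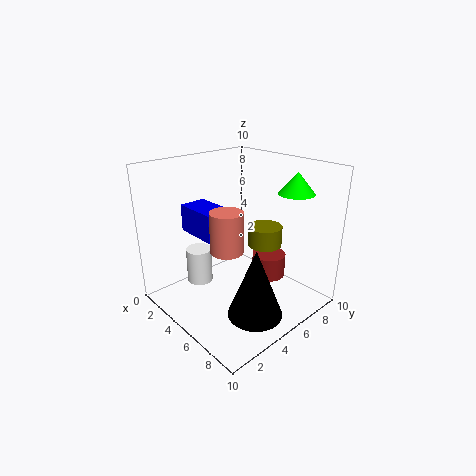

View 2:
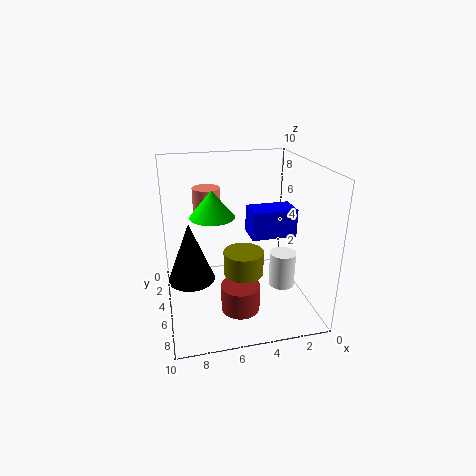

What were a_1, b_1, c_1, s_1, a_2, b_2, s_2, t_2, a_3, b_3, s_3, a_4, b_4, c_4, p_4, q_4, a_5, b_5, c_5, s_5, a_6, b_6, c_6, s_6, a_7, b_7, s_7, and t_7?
a_1 = 5.25, b_1 = 7.5, c_1 = 3.75, s_1 = 1.25, a_2 = 7.25, b_2 = 8.25, s_2 = 1.25, t_2 = 1.5, a_3 = 5.5, b_3 = 7.75, s_3 = 1.25, a_4 = 0.75, b_4 = 3.25, c_4 = 4.75, p_4 = 3.25, q_4 = 2, a_5 = 1.25, b_5 = 4.25, c_5 = 0.25, s_5 = 1, a_6 = 8.25, b_6 = 3.5, c_6 = 1.25, s_6 = 1.75, a_7 = 6.75, b_7 = 2.5, s_7 = 1, t_7 = 2.5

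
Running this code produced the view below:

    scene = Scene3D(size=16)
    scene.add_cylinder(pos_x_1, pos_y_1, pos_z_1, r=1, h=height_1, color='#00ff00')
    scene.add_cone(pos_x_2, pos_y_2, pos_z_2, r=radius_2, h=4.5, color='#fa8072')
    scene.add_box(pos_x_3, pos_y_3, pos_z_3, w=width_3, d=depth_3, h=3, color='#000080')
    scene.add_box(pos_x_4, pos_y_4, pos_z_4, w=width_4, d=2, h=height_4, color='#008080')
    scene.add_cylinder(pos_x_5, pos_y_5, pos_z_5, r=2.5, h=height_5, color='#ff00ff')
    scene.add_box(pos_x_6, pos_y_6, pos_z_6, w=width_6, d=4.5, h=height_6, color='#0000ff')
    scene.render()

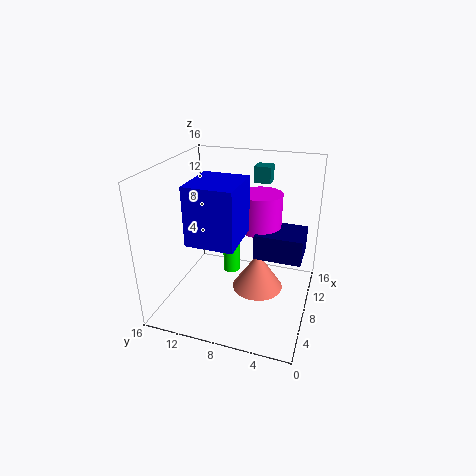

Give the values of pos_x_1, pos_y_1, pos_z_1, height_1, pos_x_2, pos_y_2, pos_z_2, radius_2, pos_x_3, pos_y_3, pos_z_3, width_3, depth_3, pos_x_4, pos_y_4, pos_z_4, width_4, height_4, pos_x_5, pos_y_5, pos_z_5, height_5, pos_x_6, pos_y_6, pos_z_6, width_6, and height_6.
pos_x_1 = 10, pos_y_1 = 9.5, pos_z_1 = 2.5, height_1 = 4, pos_x_2 = 9.5, pos_y_2 = 6, pos_z_2 = 1, radius_2 = 3, pos_x_3 = 9, pos_y_3 = 1, pos_z_3 = 5, width_3 = 4.5, depth_3 = 5.5, pos_x_4 = 14, pos_y_4 = 6, pos_z_4 = 12.5, width_4 = 2, height_4 = 2, pos_x_5 = 12, pos_y_5 = 6.5, pos_z_5 = 7.5, height_5 = 4.5, pos_x_6 = 0.5, pos_y_6 = 6, pos_z_6 = 10.5, width_6 = 5, height_6 = 5.5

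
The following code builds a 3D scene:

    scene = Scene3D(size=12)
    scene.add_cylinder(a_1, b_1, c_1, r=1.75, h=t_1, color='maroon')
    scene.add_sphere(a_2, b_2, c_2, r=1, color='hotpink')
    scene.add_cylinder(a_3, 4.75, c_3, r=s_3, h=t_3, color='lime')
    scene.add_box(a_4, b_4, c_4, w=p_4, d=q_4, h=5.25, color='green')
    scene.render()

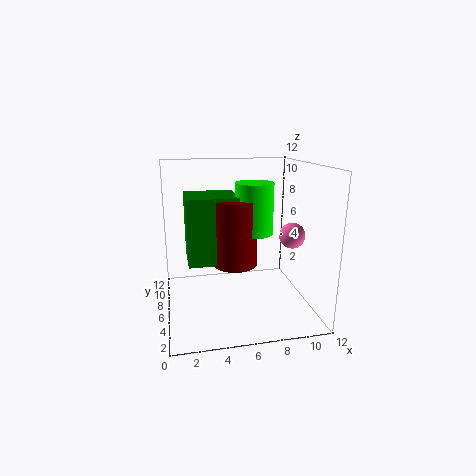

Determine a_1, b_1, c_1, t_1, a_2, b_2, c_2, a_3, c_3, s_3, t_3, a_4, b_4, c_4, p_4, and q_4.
a_1 = 5.5; b_1 = 4.75; c_1 = 4.25; t_1 = 5.25; a_2 = 9.75; b_2 = 3.5; c_2 = 6.75; a_3 = 7; c_3 = 6.75; s_3 = 1.5; t_3 = 4; a_4 = 1.75; b_4 = 4; c_4 = 4.5; p_4 = 4; q_4 = 3.75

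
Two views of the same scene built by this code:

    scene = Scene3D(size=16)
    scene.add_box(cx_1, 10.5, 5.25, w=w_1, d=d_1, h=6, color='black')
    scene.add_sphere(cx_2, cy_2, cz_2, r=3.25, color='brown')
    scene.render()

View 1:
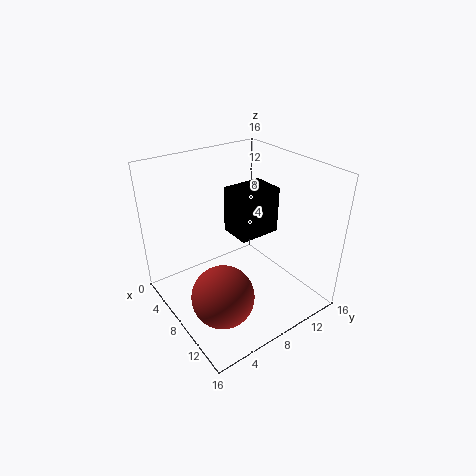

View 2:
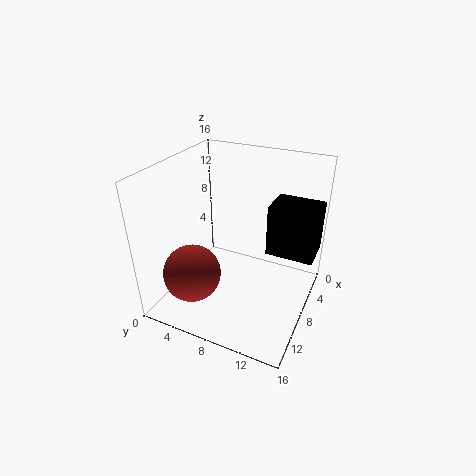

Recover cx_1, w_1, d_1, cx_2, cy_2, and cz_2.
cx_1 = 1.5, w_1 = 4.25, d_1 = 5.5, cx_2 = 11.25, cy_2 = 3.75, cz_2 = 4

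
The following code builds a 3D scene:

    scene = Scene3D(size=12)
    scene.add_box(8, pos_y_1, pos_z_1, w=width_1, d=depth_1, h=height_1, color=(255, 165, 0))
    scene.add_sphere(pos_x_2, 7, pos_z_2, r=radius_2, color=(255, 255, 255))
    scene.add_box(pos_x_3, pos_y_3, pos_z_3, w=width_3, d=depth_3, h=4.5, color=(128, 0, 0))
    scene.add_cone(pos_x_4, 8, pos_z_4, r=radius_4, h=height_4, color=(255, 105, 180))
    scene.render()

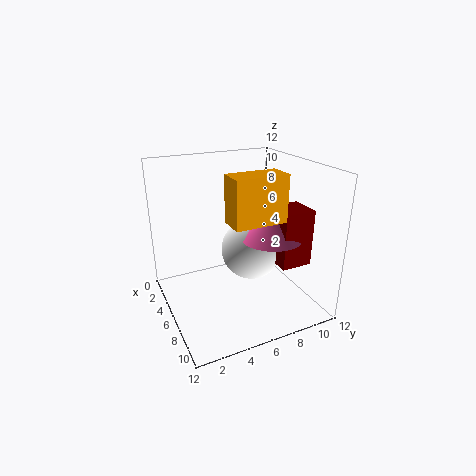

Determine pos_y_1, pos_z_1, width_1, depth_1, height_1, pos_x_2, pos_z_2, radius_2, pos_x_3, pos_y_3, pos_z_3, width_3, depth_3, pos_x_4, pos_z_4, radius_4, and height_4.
pos_y_1 = 4, pos_z_1 = 8.5, width_1 = 2, depth_1 = 4, height_1 = 3.5, pos_x_2 = 6.5, pos_z_2 = 5, radius_2 = 2.5, pos_x_3 = 7.5, pos_y_3 = 8, pos_z_3 = 4.5, width_3 = 2.5, depth_3 = 2.5, pos_x_4 = 8, pos_z_4 = 6.5, radius_4 = 2.5, height_4 = 2.5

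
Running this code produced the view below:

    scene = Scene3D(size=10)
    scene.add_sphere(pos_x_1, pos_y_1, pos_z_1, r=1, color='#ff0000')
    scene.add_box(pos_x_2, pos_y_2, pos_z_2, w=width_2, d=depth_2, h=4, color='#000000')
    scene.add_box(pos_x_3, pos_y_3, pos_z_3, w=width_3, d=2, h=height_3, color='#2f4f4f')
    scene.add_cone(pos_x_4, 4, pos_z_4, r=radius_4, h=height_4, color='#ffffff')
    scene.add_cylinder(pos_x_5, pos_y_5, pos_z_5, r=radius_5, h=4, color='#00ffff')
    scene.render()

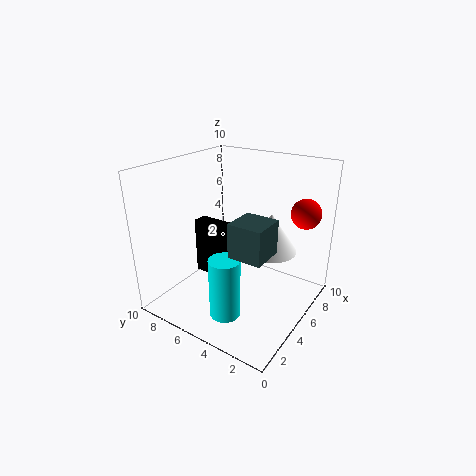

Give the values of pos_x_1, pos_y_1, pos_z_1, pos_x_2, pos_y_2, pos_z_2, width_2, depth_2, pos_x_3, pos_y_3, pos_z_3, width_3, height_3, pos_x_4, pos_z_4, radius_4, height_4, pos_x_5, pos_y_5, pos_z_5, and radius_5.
pos_x_1 = 7, pos_y_1 = 1, pos_z_1 = 7, pos_x_2 = 4, pos_y_2 = 5, pos_z_2 = 2, width_2 = 1, depth_2 = 3, pos_x_3 = 1, pos_y_3 = 1, pos_z_3 = 6, width_3 = 2, height_3 = 2, pos_x_4 = 8, pos_z_4 = 3, radius_4 = 2, height_4 = 3, pos_x_5 = 2, pos_y_5 = 4, pos_z_5 = 1, radius_5 = 1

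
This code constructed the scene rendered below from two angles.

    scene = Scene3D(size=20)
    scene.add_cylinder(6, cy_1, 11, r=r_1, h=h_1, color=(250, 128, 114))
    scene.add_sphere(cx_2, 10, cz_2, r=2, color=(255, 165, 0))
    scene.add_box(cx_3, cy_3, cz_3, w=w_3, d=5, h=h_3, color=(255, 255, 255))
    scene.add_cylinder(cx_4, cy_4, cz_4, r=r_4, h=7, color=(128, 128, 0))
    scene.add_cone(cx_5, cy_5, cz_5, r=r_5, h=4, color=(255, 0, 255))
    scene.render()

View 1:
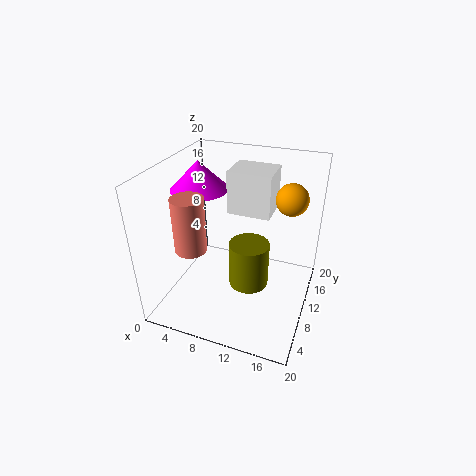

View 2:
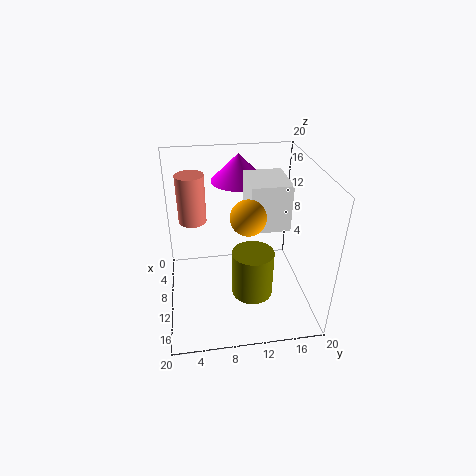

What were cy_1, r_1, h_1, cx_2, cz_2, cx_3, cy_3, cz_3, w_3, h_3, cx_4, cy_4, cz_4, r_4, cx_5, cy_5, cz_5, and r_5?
cy_1 = 4, r_1 = 2, h_1 = 7, cx_2 = 17, cz_2 = 17, cx_3 = 8, cy_3 = 11, cz_3 = 13, w_3 = 6, h_3 = 6, cx_4 = 11, cy_4 = 12, cz_4 = 1, r_4 = 3, cx_5 = 4, cy_5 = 11, cz_5 = 16, r_5 = 4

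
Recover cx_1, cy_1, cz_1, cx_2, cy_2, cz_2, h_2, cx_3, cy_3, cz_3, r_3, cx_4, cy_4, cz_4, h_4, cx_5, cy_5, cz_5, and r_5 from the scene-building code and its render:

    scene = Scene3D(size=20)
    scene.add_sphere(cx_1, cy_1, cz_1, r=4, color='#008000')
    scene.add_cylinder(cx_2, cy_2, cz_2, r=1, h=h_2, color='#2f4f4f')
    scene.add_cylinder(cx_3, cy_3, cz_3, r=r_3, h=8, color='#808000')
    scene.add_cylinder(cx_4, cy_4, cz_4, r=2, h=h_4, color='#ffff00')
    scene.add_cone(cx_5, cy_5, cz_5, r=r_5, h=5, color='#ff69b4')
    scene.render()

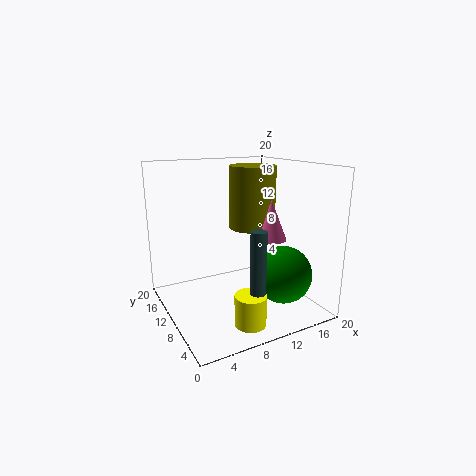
cx_1 = 15; cy_1 = 6; cz_1 = 5; cx_2 = 9; cy_2 = 3; cz_2 = 3; h_2 = 10; cx_3 = 11; cy_3 = 8; cz_3 = 12; r_3 = 3; cx_4 = 8; cy_4 = 3; cz_4 = 1; h_4 = 4; cx_5 = 12; cy_5 = 5; cz_5 = 11; r_5 = 2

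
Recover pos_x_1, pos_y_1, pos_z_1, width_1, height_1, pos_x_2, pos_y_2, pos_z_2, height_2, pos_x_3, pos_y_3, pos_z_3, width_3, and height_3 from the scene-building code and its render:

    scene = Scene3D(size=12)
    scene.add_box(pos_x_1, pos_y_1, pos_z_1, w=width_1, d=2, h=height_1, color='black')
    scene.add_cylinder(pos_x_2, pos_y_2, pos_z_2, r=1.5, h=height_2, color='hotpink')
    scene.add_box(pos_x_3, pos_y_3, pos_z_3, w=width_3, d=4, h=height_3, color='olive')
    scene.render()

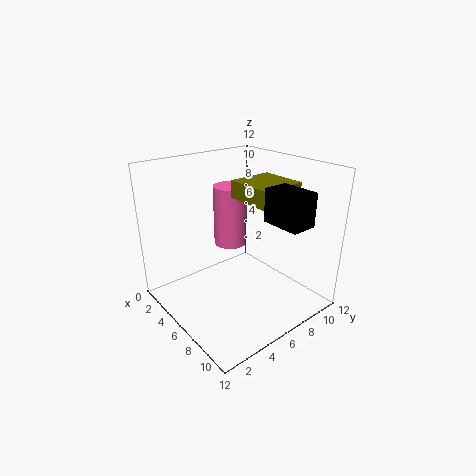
pos_x_1 = 9
pos_y_1 = 6
pos_z_1 = 8.5
width_1 = 3
height_1 = 2.5
pos_x_2 = 3
pos_y_2 = 7.5
pos_z_2 = 4
height_2 = 5.5
pos_x_3 = 4.5
pos_y_3 = 6.5
pos_z_3 = 9
width_3 = 4
height_3 = 1.5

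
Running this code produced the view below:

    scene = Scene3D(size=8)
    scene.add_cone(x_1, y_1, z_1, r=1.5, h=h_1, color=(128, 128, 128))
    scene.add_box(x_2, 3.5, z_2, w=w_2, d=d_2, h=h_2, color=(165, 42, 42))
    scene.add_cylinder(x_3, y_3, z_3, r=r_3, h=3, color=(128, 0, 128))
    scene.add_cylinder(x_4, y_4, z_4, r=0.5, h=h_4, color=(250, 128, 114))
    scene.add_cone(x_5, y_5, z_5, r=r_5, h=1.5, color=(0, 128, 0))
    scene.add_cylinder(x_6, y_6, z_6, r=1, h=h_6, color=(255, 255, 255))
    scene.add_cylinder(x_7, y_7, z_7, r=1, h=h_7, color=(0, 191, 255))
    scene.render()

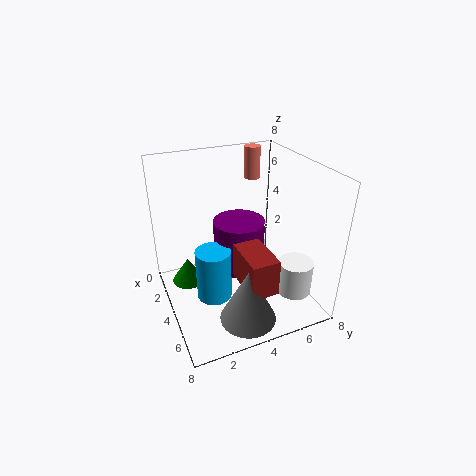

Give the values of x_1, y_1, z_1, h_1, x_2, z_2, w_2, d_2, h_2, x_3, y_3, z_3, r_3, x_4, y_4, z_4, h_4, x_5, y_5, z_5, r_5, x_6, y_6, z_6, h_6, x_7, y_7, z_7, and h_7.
x_1 = 6.5
y_1 = 3.5
z_1 = 0.5
h_1 = 3
x_2 = 4.5
z_2 = 2
w_2 = 2.5
d_2 = 1.5
h_2 = 2
x_3 = 3
y_3 = 4.5
z_3 = 1.5
r_3 = 1.5
x_4 = 0.5
y_4 = 6.5
z_4 = 6
h_4 = 2
x_5 = 2
y_5 = 1.5
z_5 = 0.5
r_5 = 1
x_6 = 5.5
y_6 = 7
z_6 = 0.5
h_6 = 2
x_7 = 4
y_7 = 2.5
z_7 = 0.5
h_7 = 3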